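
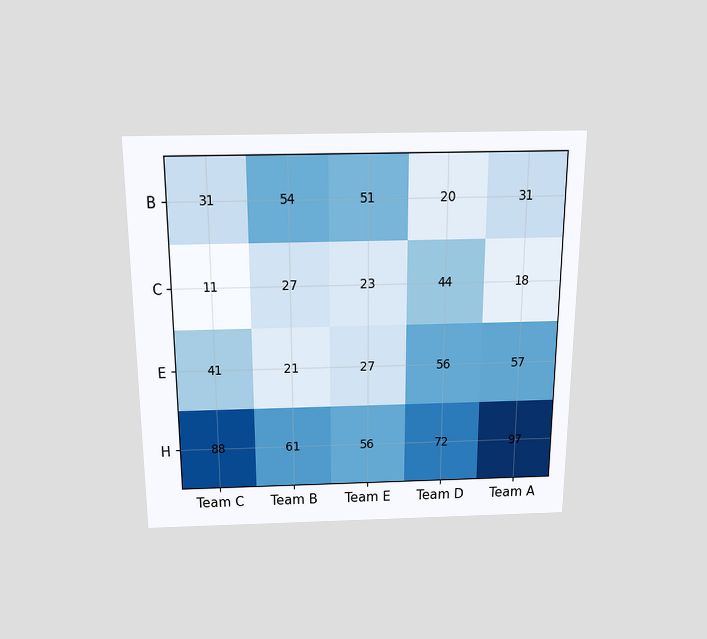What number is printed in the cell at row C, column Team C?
11

The chart is viewed slightly from above. The (C, Team C) cell reads 11.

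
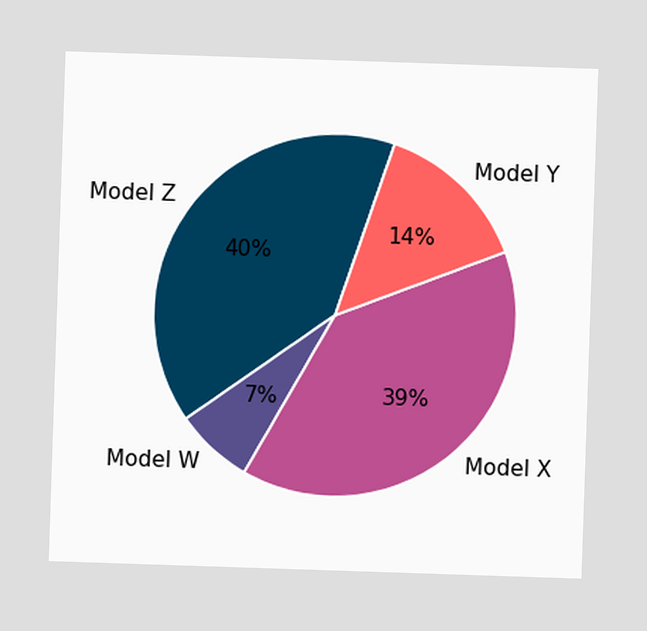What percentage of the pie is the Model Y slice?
14%

The Model Y slice takes up 14% of the pie.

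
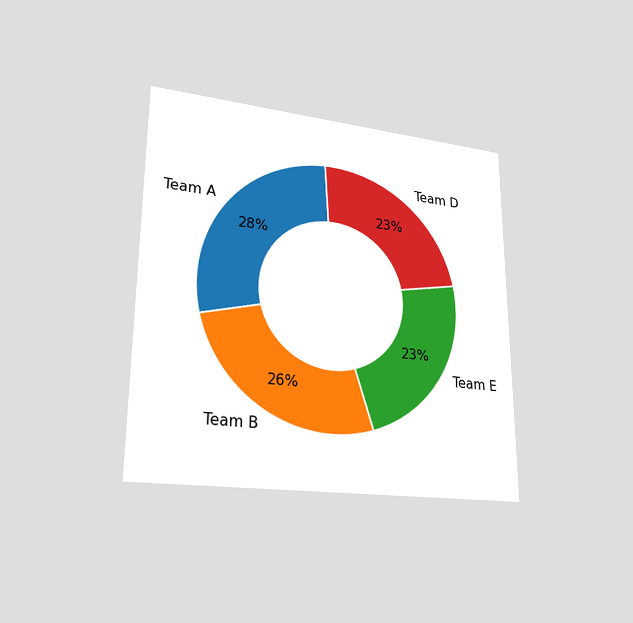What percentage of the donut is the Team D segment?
The chart is viewed at a slight angle. The Team D segment takes up 23% of the ring.

23%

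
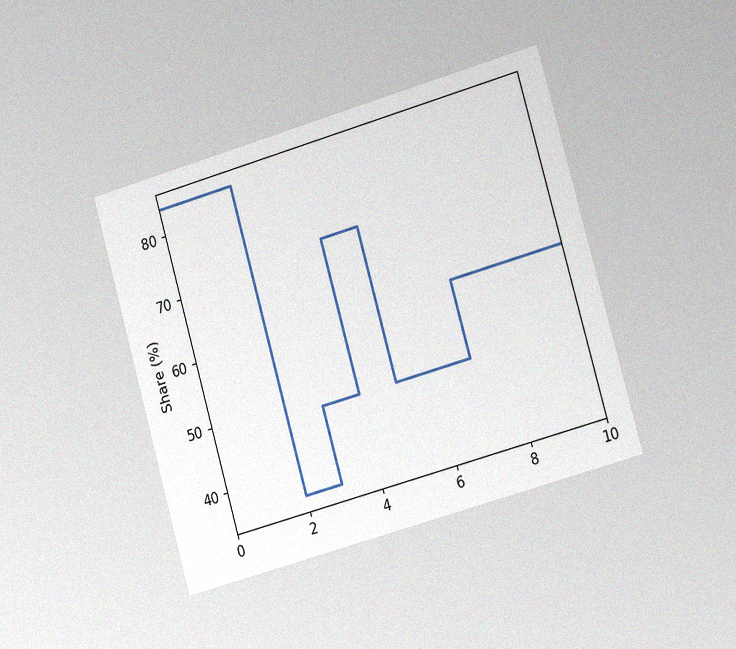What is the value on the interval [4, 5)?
72%

The chart is tilted about 16° counter-clockwise and viewed slightly from the right, with some photo noise. On [4, 5) the step sits at 72%.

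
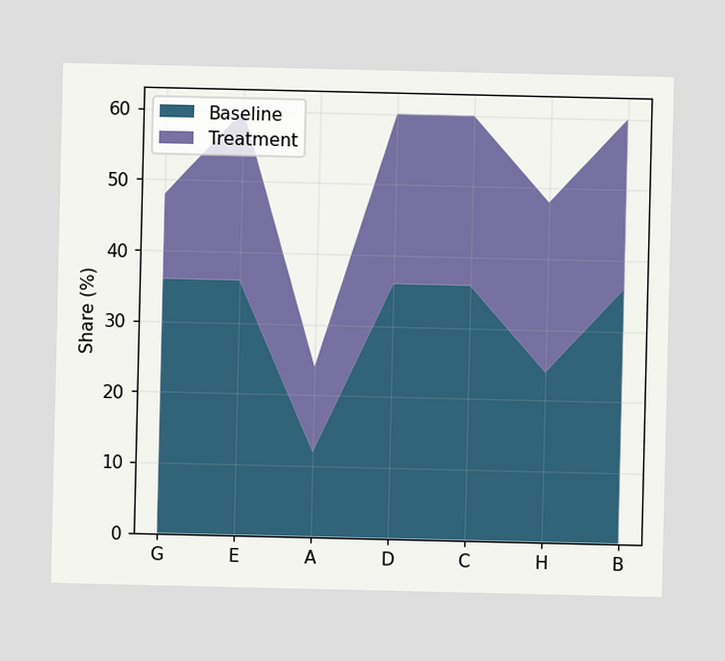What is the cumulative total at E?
The stacked total at E reaches 60%.

60%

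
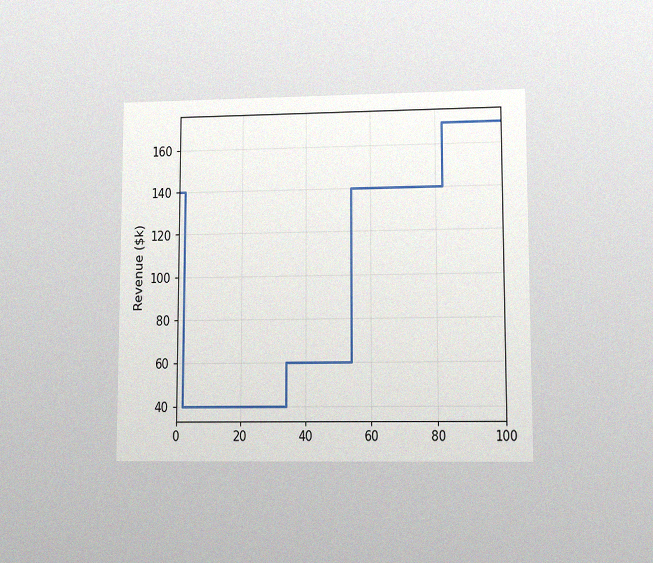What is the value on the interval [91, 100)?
$170k

The chart is viewed at a slight angle, with some photo noise. On [91, 100) the step sits at $170k.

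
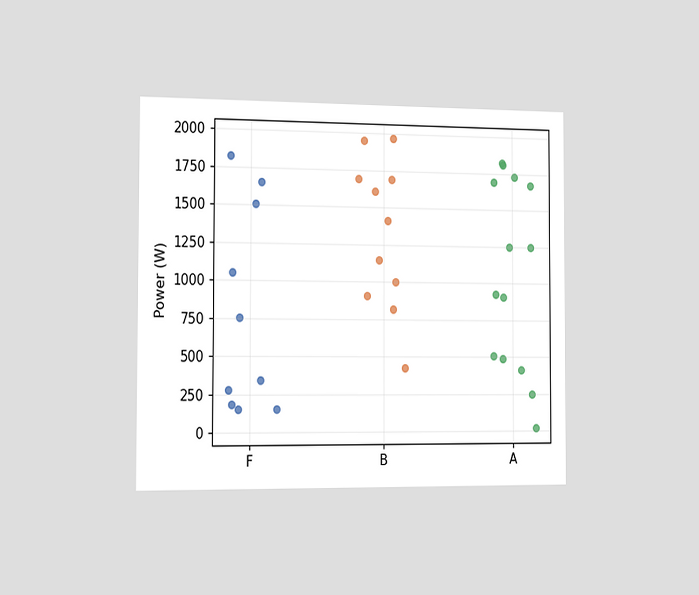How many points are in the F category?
The chart is viewed slightly from the left. Counting the markers in the F column gives 10.

10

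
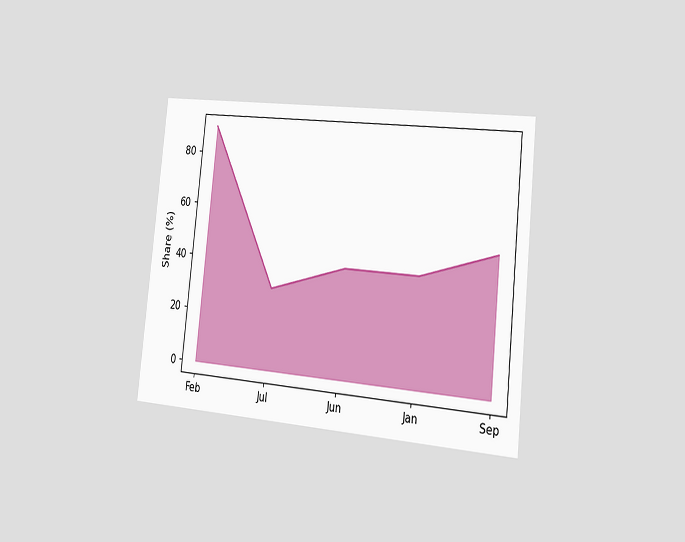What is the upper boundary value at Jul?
30%

The chart is tilted about 6° clockwise and viewed slightly from the right. At Jul the upper boundary is at 30%.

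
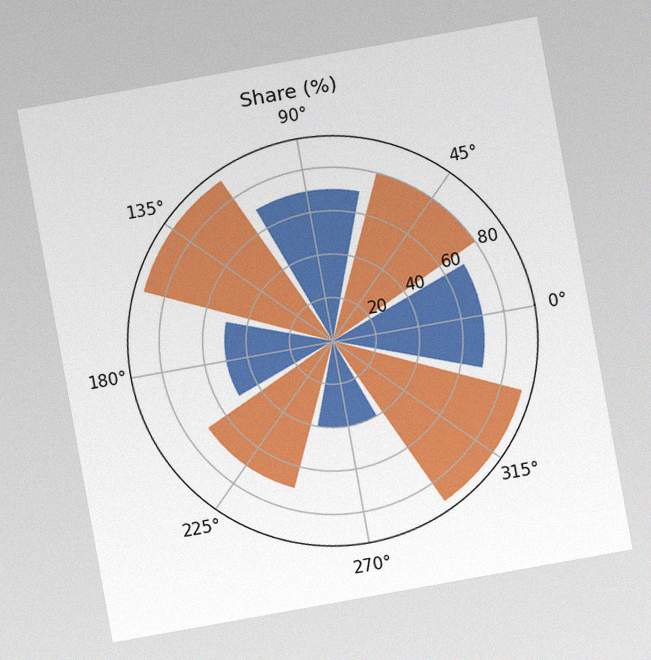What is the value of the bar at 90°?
The chart is tilted about 10° counter-clockwise, with some photo noise. The bar at 90° reaches 70% on the radial axis.

70%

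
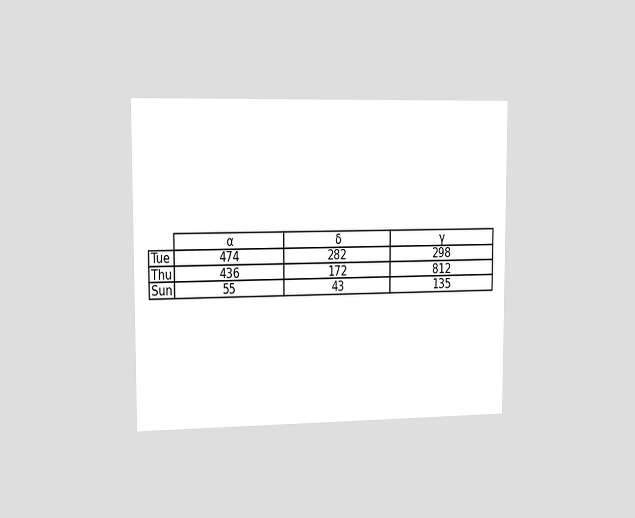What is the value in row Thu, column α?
The chart is viewed slightly from the left. The (Thu, α) cell reads 436.

436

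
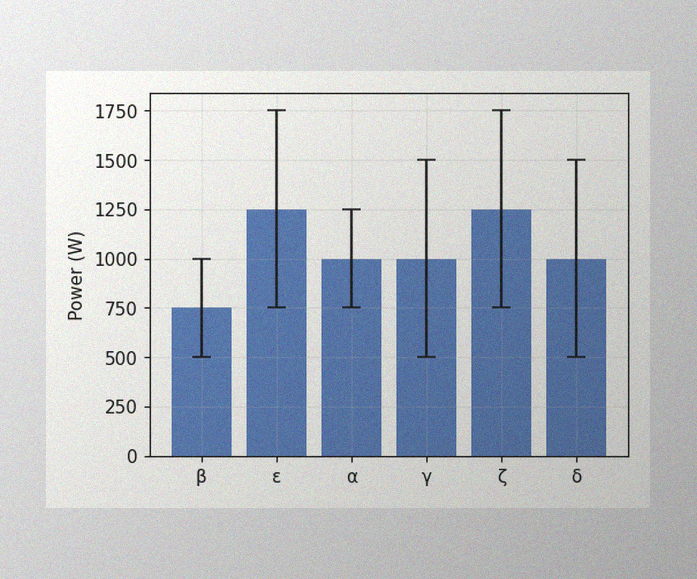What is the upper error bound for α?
The image has some photo noise and uneven lighting. The α bar's upper whisker reaches 1250W.

1250W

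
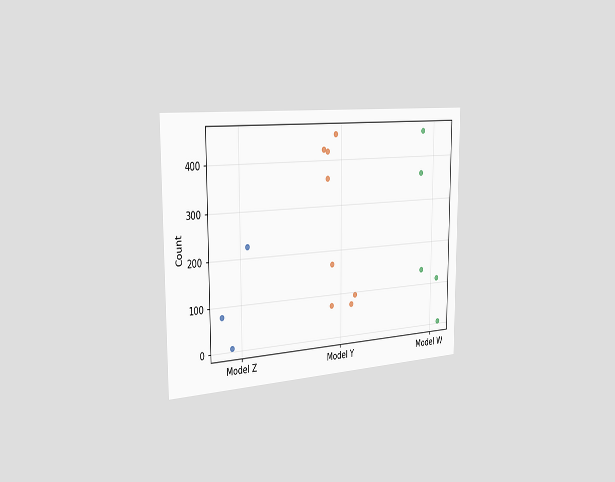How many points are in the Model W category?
The chart is viewed slightly from the left. Counting the markers in the Model W column gives 5.

5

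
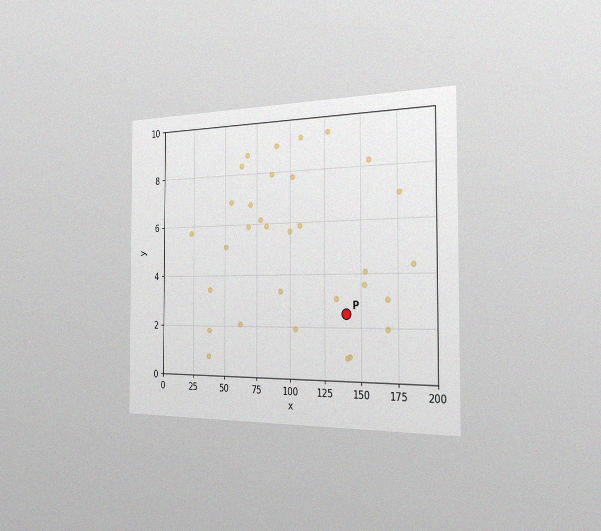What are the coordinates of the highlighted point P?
The chart is viewed slightly from the right, with some photo noise. Following the gridlines from P to each axis, P sits at (140, 2.5).

(140, 2.5)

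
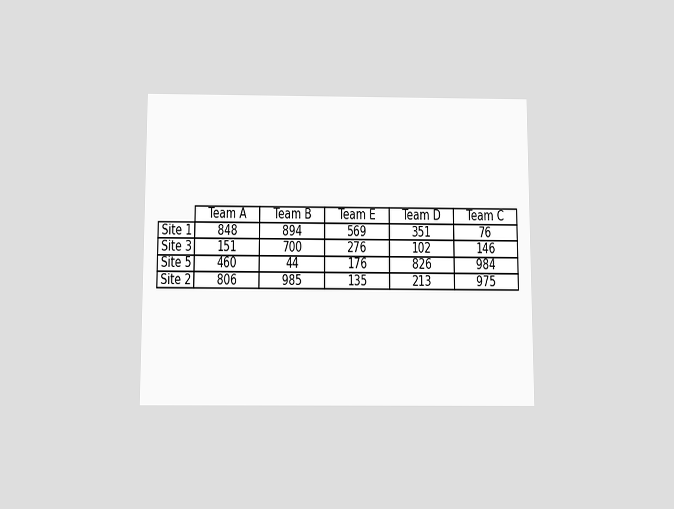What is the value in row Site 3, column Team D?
102

The chart is viewed slightly from below. The (Site 3, Team D) cell reads 102.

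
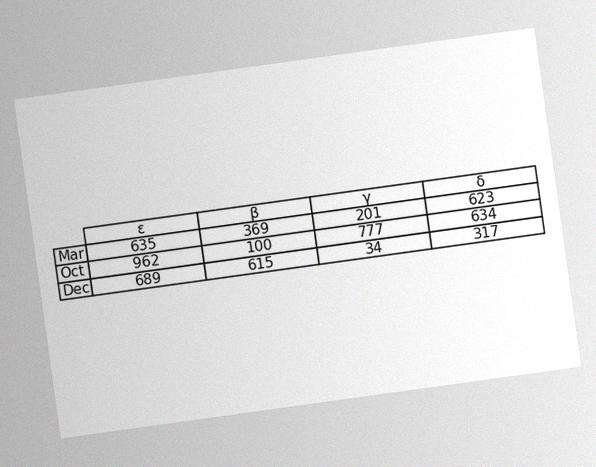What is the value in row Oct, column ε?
962

The chart is tilted about 8° counter-clockwise, with some photo noise. The (Oct, ε) cell reads 962.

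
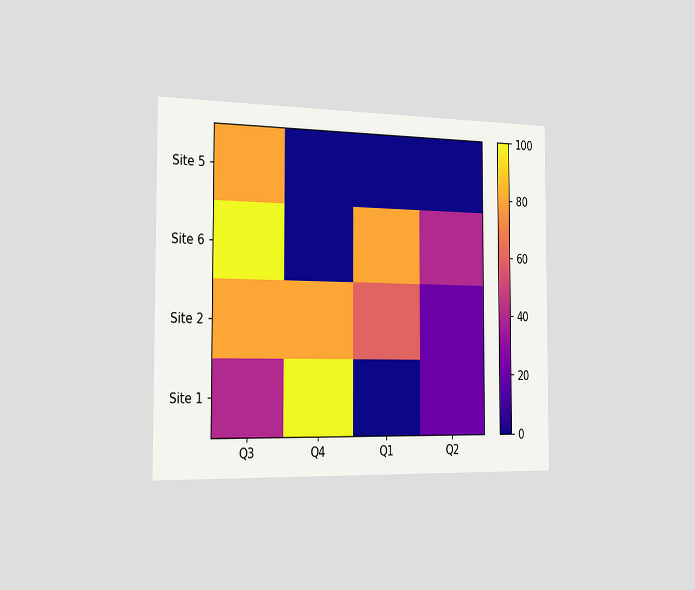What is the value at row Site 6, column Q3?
The chart is viewed slightly from the left. Matching cell (Site 6, Q3) against the colorbar gives 100.

100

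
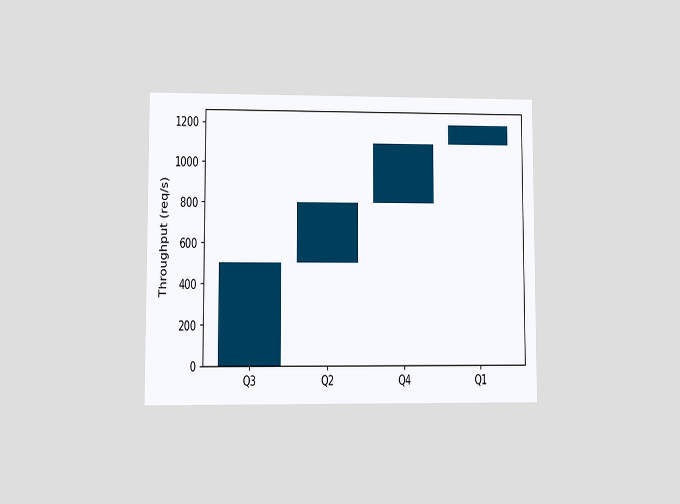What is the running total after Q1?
The chart is viewed at a slight angle. After Q1 the running total reaches 1200req/s.

1200req/s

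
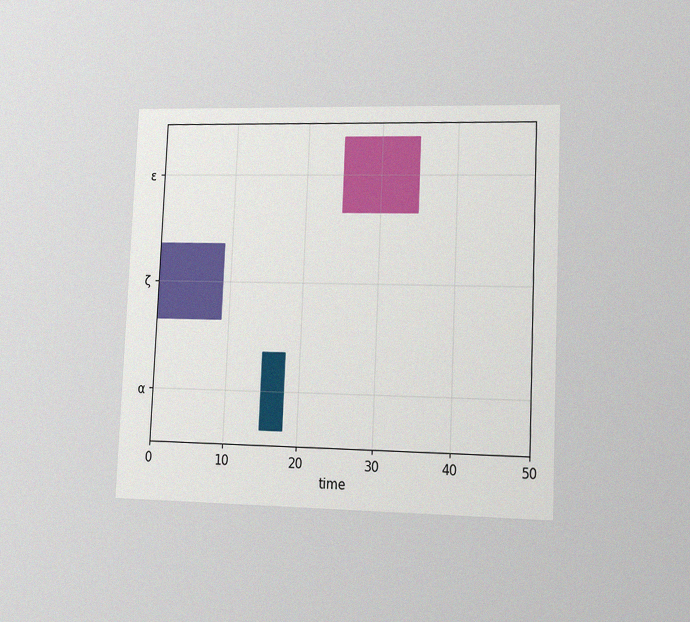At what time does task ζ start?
0

The chart is tilted about 3° clockwise and viewed slightly from the right, with some photo noise. The ζ bar begins at t=0.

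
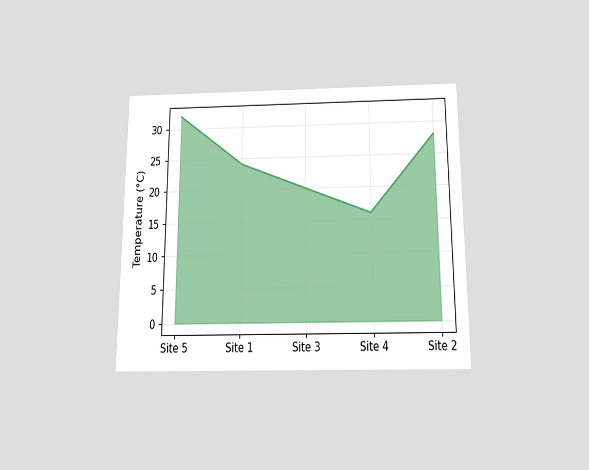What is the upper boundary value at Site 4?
The chart is viewed slightly from below. At Site 4 the upper boundary is at 16°C.

16°C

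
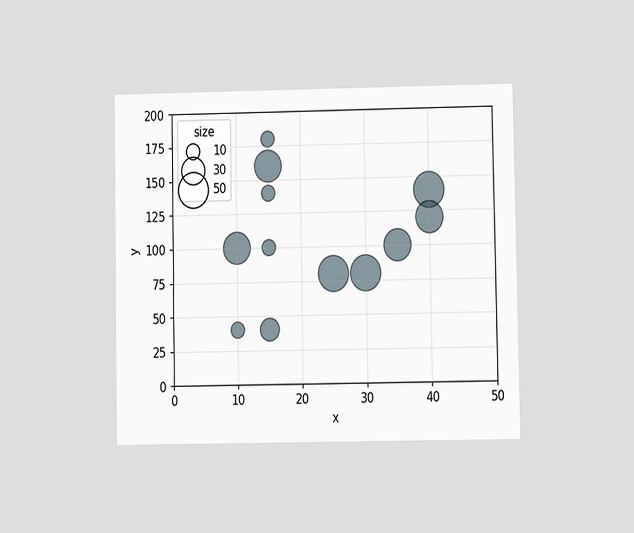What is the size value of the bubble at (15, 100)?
The chart is viewed at a slight angle. Matching the bubble at (15, 100) against the size legend gives 10.

10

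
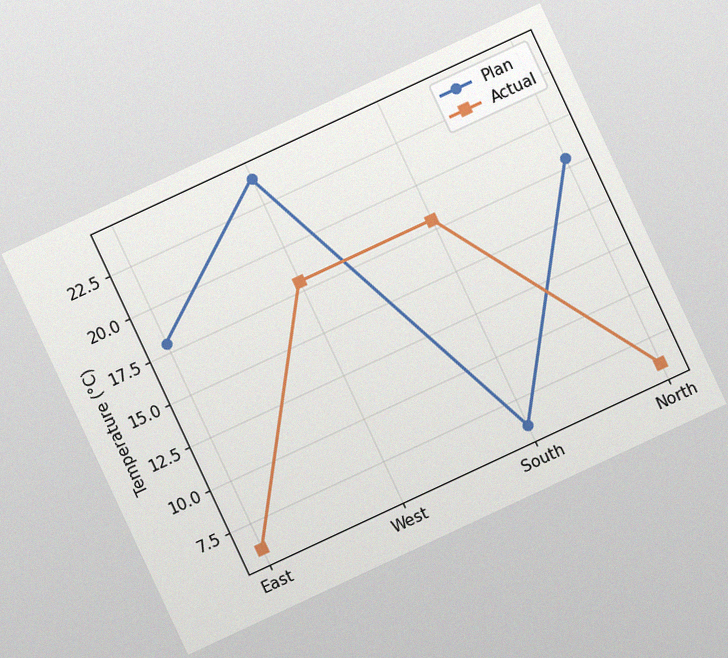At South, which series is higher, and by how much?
The chart is tilted about 25° counter-clockwise, with some photo noise. At South, Actual sits above the other line by 12°C.

Actual, by 12°C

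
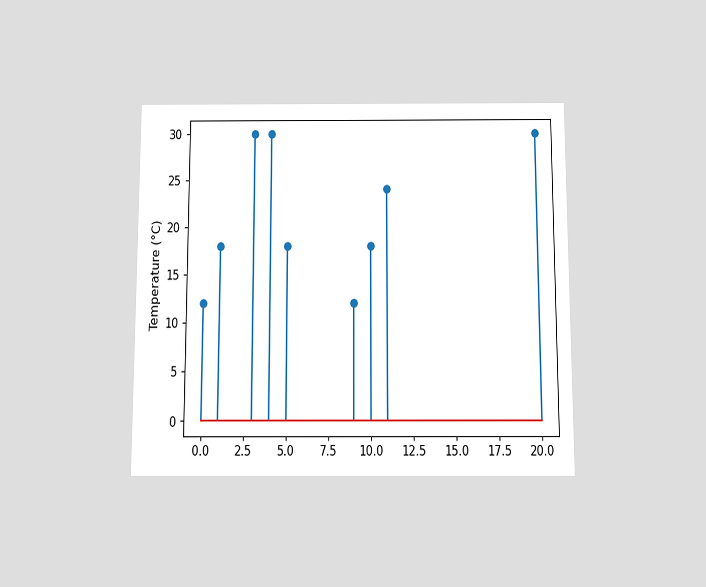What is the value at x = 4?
30°C

The chart is viewed slightly from below. The stem at x=4 reaches 30°C.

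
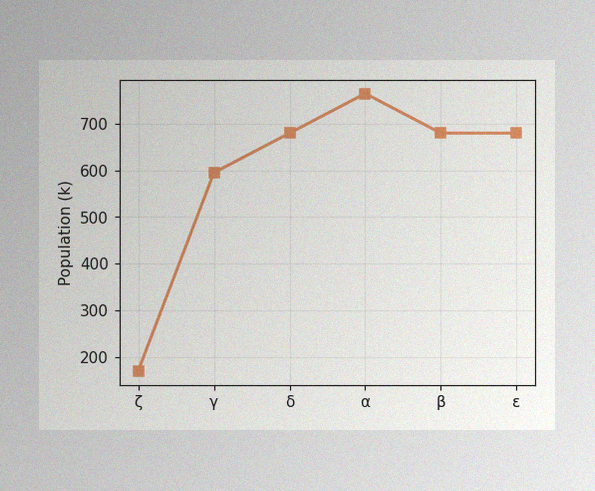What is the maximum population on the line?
The image has some photo noise and uneven lighting. The highest point is at α, and reading across to the y-axis gives 765k.

765k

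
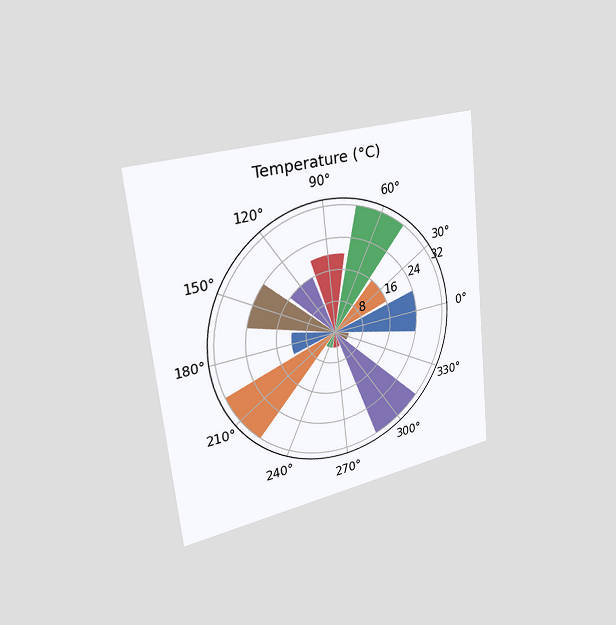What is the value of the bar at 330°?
The chart is tilted about 6° counter-clockwise and viewed slightly from the left. The bar at 330° reaches 4°C on the radial axis.

4°C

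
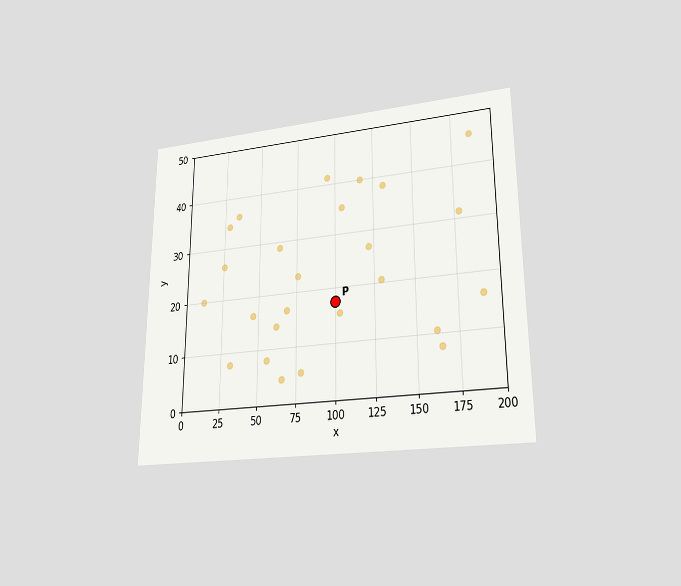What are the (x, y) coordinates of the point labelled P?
The chart is viewed at a slight angle. Following the gridlines from P to each axis, P sits at (100, 17.5).

(100, 17.5)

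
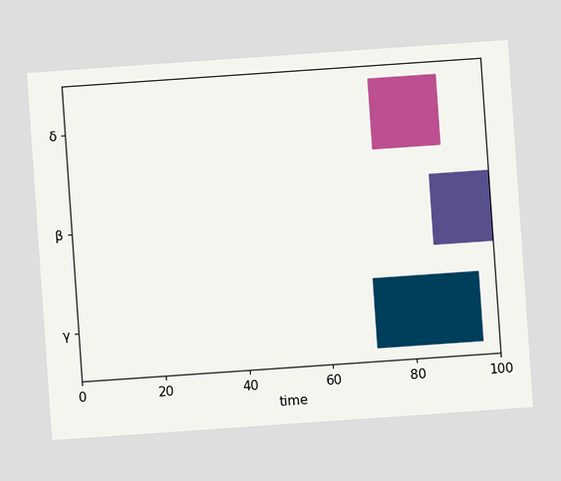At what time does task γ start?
The chart is tilted about 4° counter-clockwise. The γ bar begins at t=71.

71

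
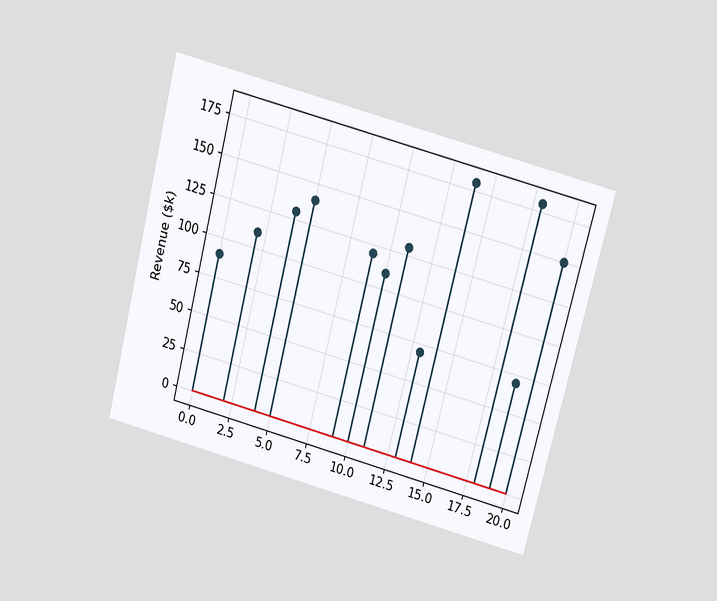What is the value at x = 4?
$130k

The chart is tilted about 14° clockwise and viewed slightly from above. The stem at x=4 reaches $130k.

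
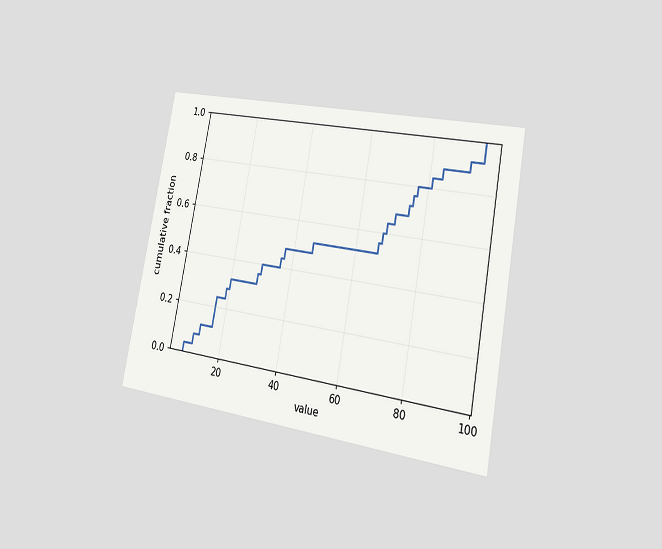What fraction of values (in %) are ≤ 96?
100%

The chart is tilted about 10° clockwise and viewed slightly from the right. At x=96 the ECDF step is at 100%.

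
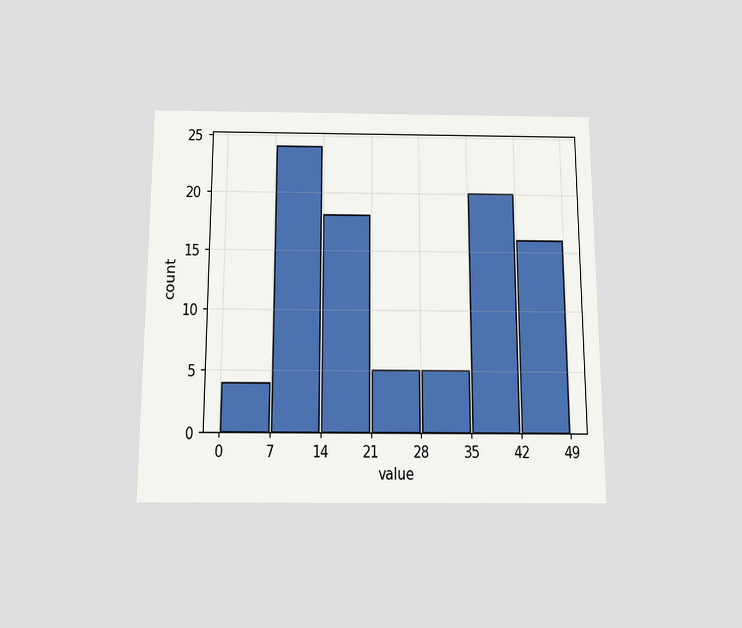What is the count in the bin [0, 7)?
The chart is viewed slightly from below. The [0, 7) bin has height 4.

4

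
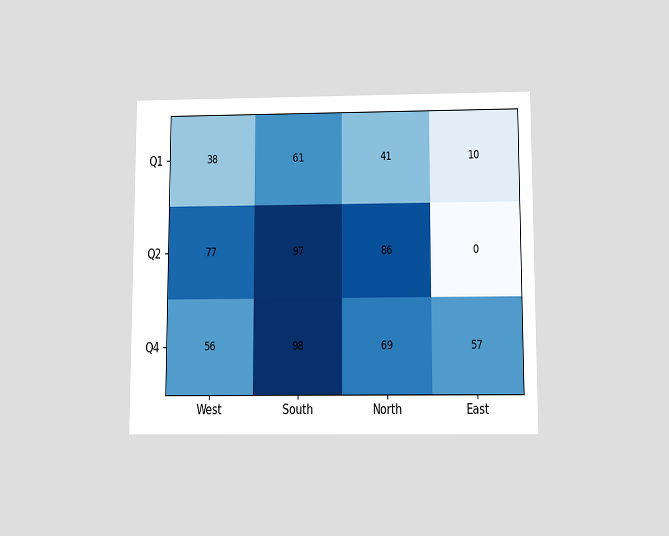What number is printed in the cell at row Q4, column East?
The chart is viewed slightly from below. The (Q4, East) cell reads 57.

57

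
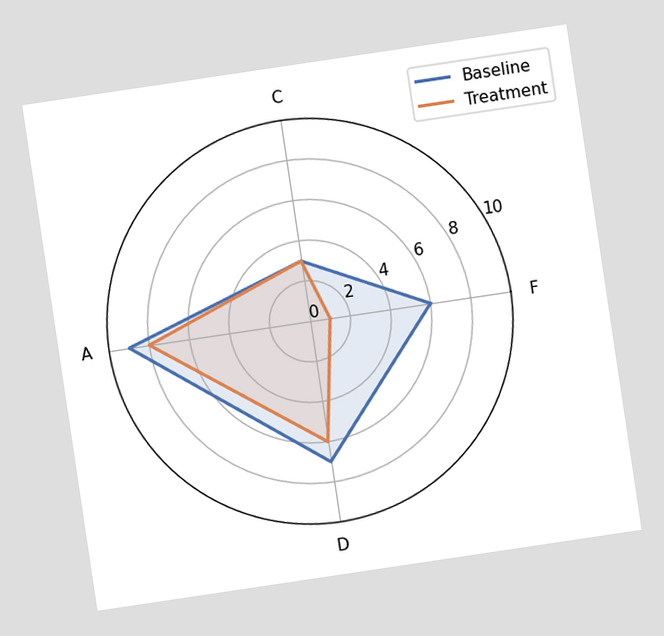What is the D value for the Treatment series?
The chart is tilted about 8° counter-clockwise. On the D axis, Treatment reaches 6.

6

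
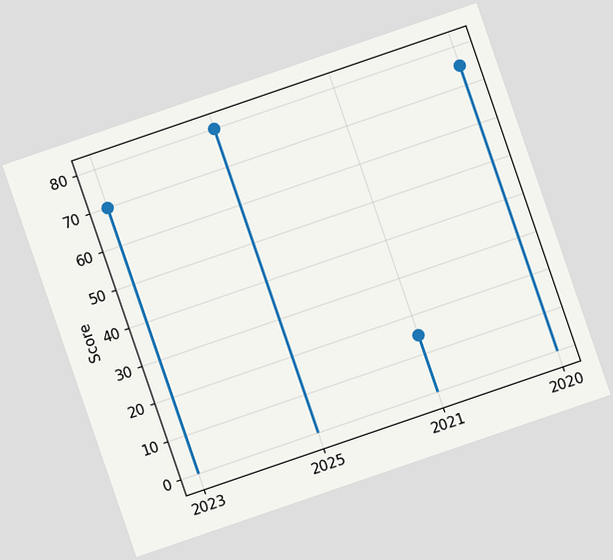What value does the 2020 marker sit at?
75

The chart is tilted about 19° counter-clockwise. The 2020 marker sits at 75.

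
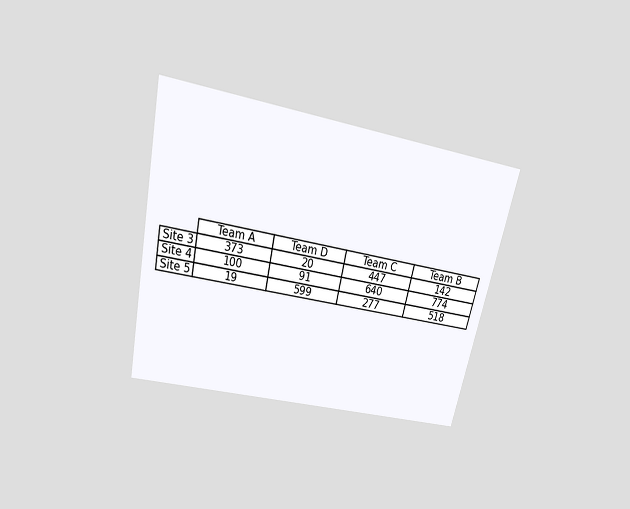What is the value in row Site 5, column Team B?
518

The chart is tilted about 12° clockwise and viewed slightly from above. The (Site 5, Team B) cell reads 518.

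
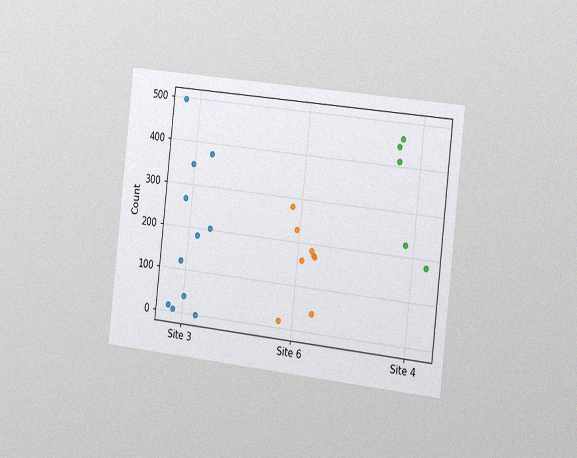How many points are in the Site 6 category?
The chart is tilted about 6° clockwise and viewed slightly from the right, with some photo noise. Counting the markers in the Site 6 column gives 8.

8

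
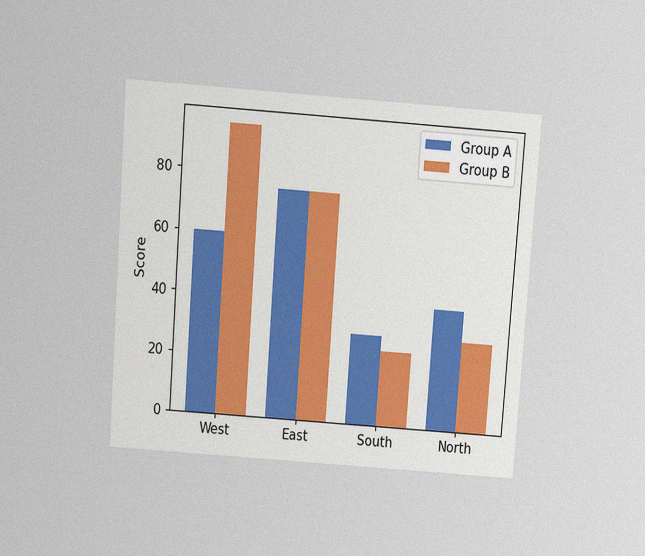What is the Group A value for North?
The chart is tilted about 4° clockwise and viewed slightly from above, with some photo noise. The Group A bar at North reaches 40 on the y-axis.

40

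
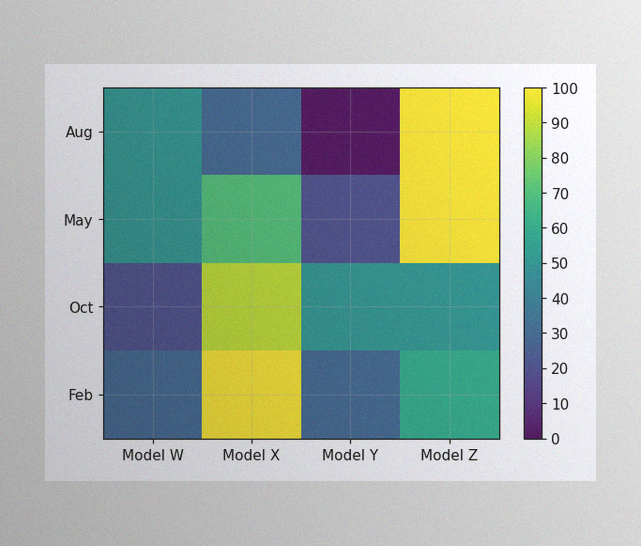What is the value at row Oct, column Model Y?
50

The image has some photo noise and uneven lighting. Matching cell (Oct, Model Y) against the colorbar gives 50.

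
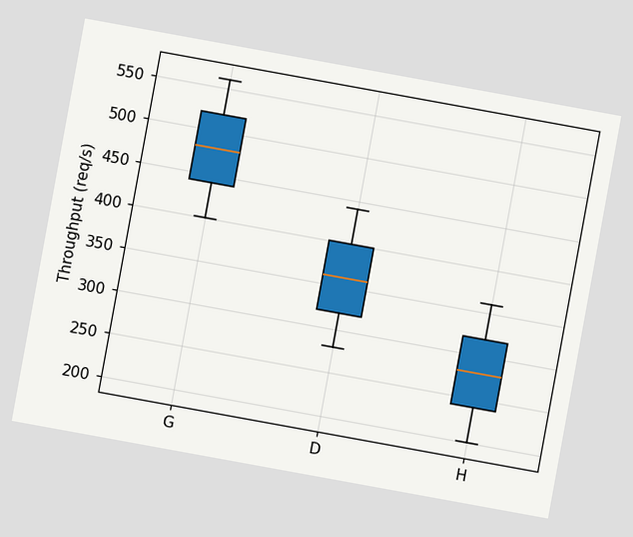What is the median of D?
360req/s

The chart is tilted about 10° clockwise. The median line in the D box sits at 360req/s.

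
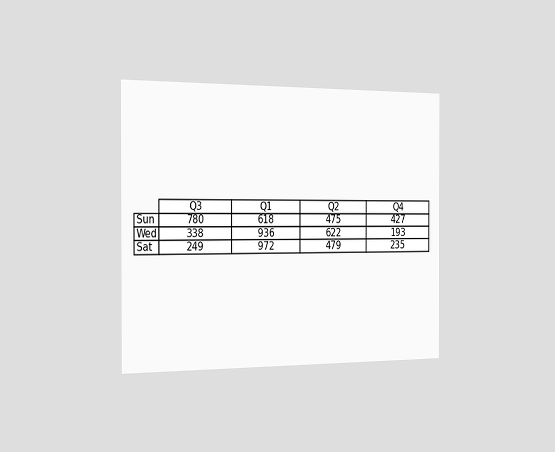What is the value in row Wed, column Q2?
The chart is viewed slightly from the left. The (Wed, Q2) cell reads 622.

622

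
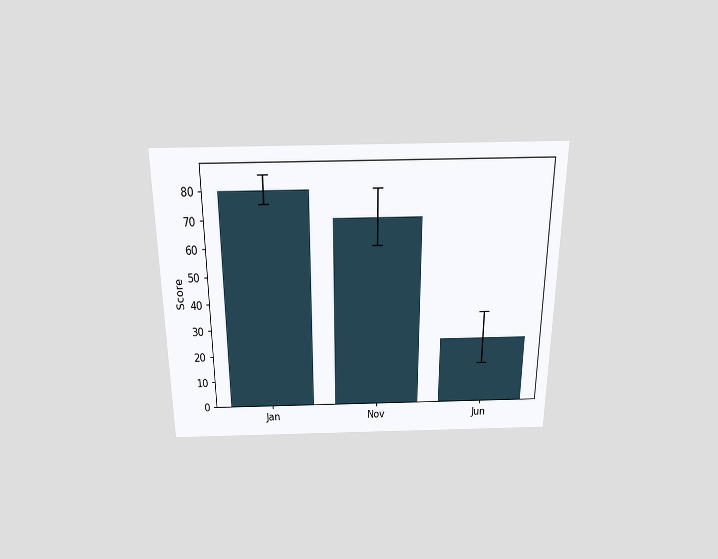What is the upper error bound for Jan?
85

The chart is viewed slightly from above. The Jan bar's upper whisker reaches 85.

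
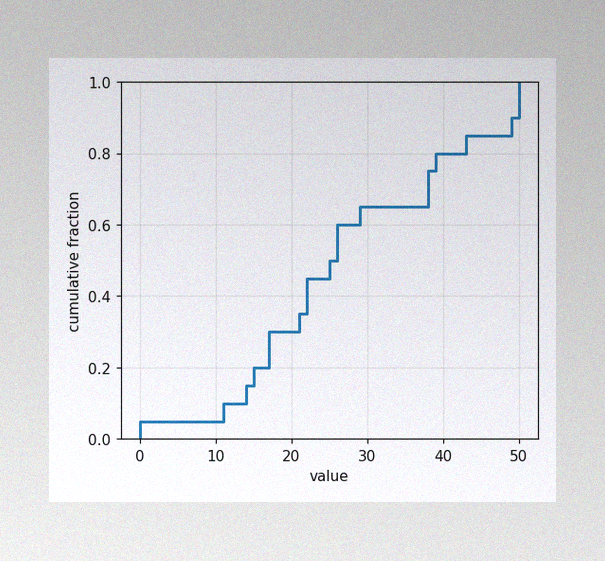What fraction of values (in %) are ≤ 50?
100%

The image has some photo noise and uneven lighting. At x=50 the ECDF step is at 100%.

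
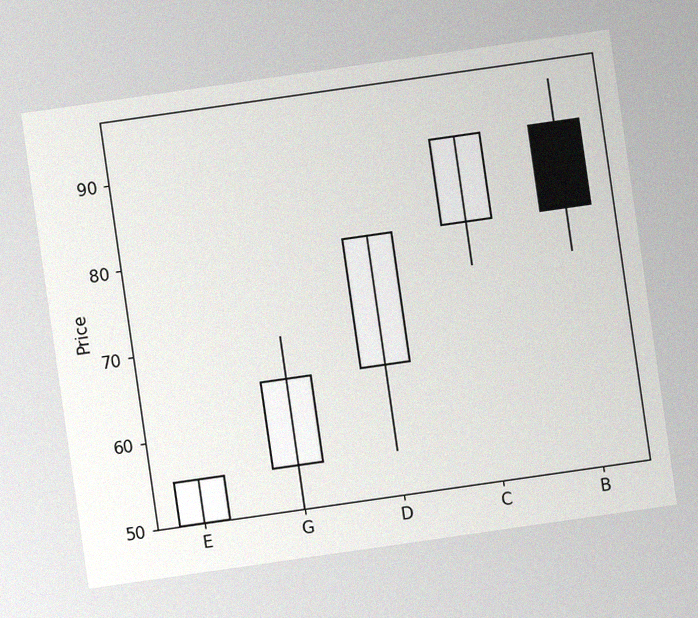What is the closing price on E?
55

The chart is tilted about 8° counter-clockwise, with some photo noise. The E candle closes at 55.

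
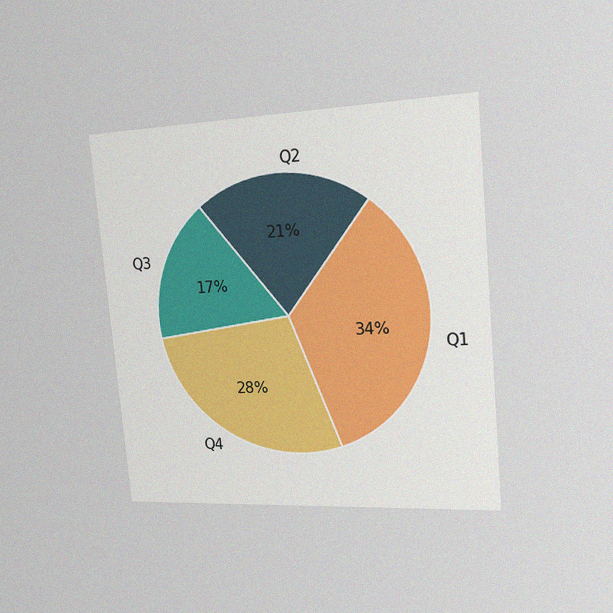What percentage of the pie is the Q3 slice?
17%

The chart is tilted about 5° counter-clockwise and viewed slightly from the right, with some photo noise. The Q3 slice takes up 17% of the pie.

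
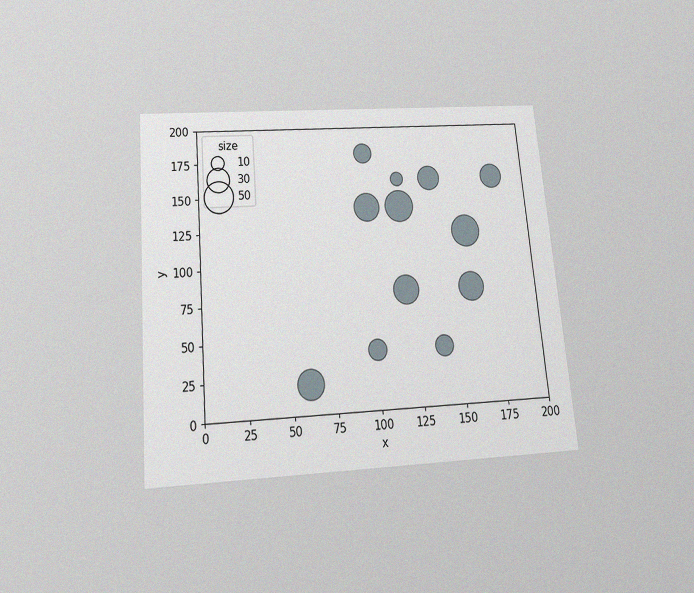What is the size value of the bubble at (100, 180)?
20

The chart is tilted about 5° counter-clockwise and viewed slightly from below, with some photo noise. Matching the bubble at (100, 180) against the size legend gives 20.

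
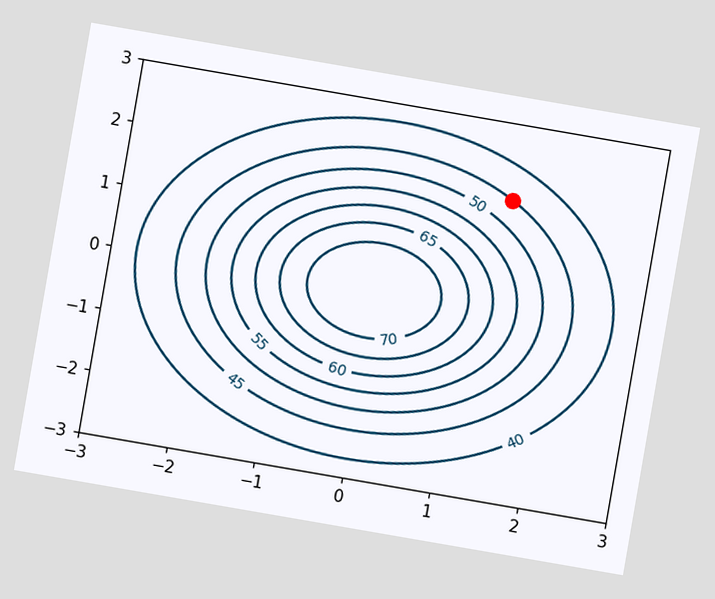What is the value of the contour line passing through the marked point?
The chart is tilted about 10° clockwise. The marked point sits on the contour labelled 45.

45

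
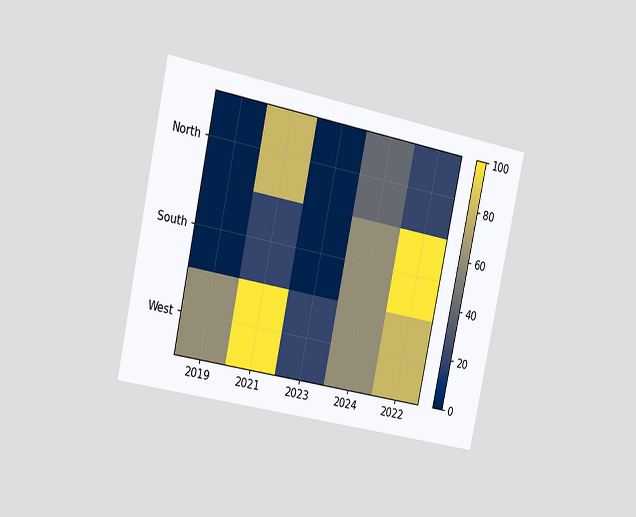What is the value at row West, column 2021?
The chart is tilted about 12° clockwise and viewed slightly from the left. Matching cell (West, 2021) against the colorbar gives 100.

100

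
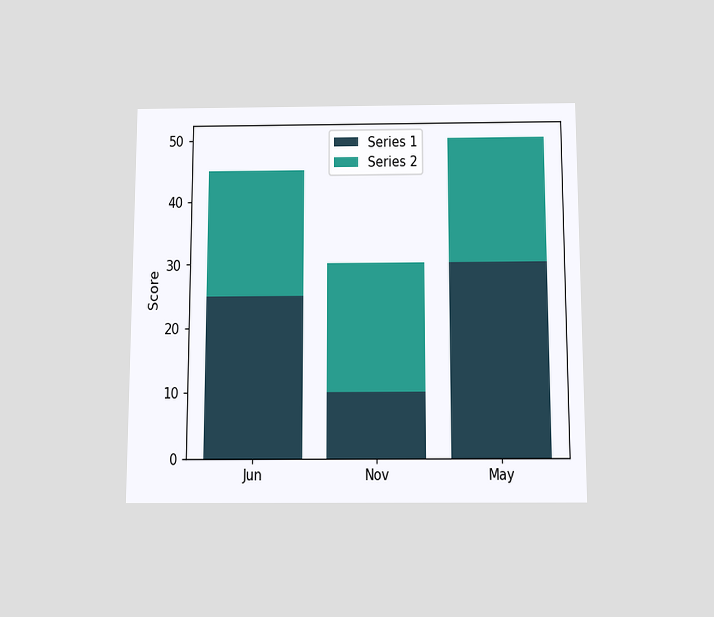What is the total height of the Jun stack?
45

The chart is viewed slightly from below. The Jun stack's top reaches 45 on the y-axis.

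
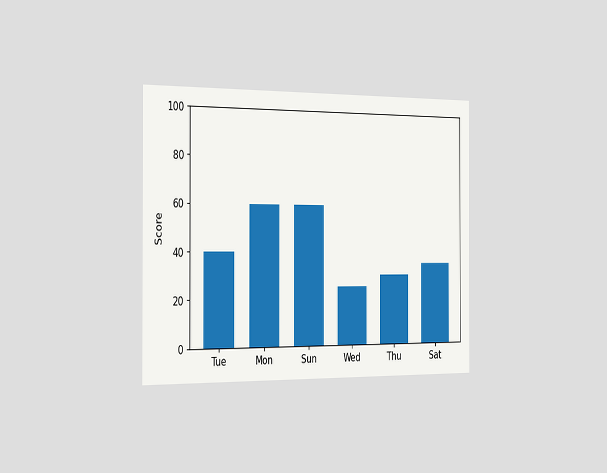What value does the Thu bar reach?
The chart is viewed slightly from the left. Reading along the chart's y-axis, the Thu bar reaches 30.

30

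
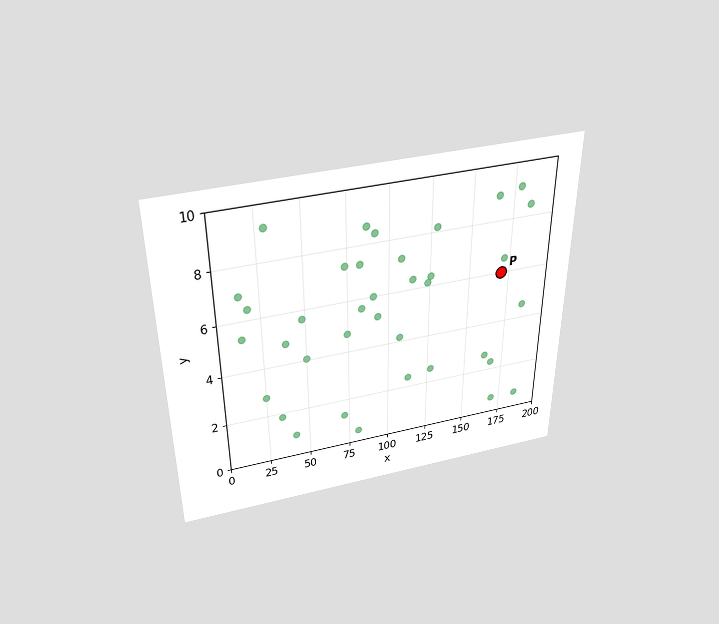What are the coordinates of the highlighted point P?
(170, 6)

The chart is viewed slightly from above. Following the gridlines from P to each axis, P sits at (170, 6).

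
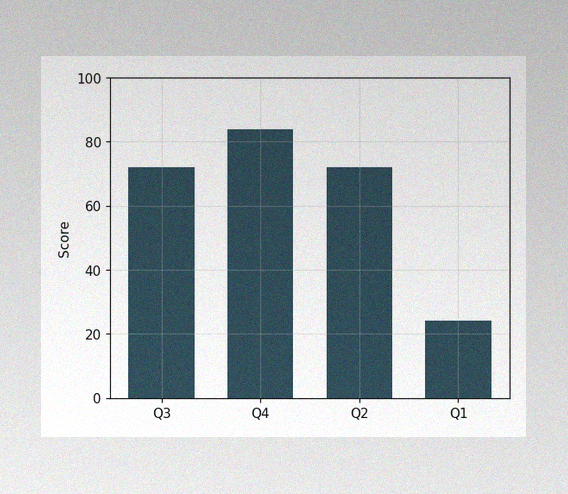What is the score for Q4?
The image has some photo noise and uneven lighting. Reading along the chart's y-axis, the Q4 bar reaches 84.

84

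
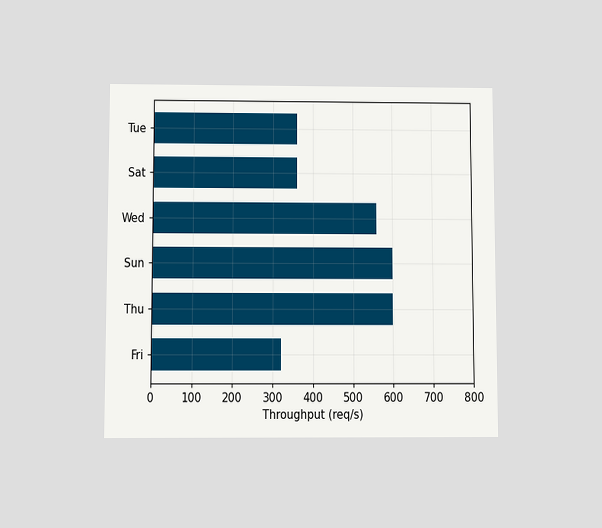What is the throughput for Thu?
600req/s

The chart is viewed slightly from below. Reading along the chart's x-axis, the Thu bar reaches 600req/s.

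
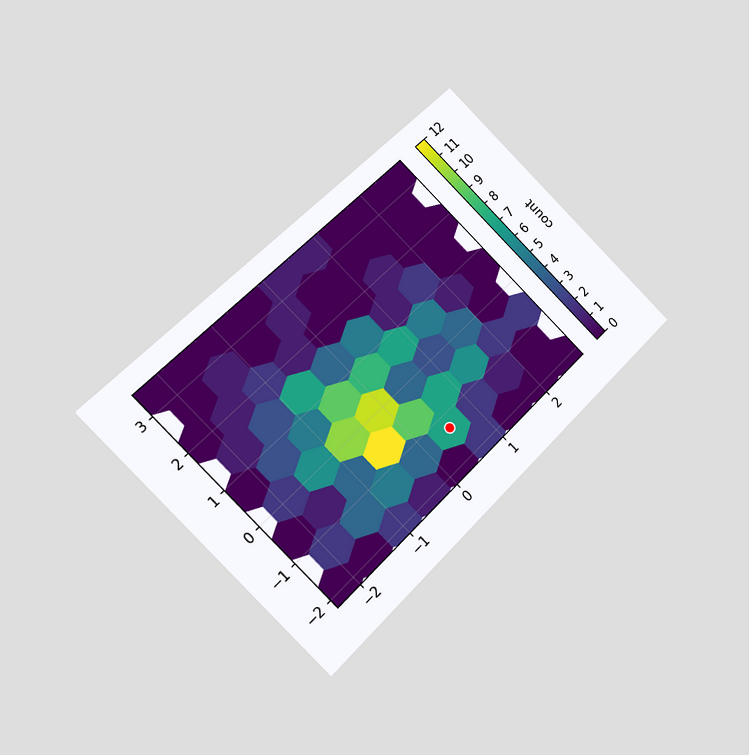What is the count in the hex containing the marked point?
7

The chart is tilted about 45° counter-clockwise and viewed at a slight angle. The marked hex reads 7 on the colorbar.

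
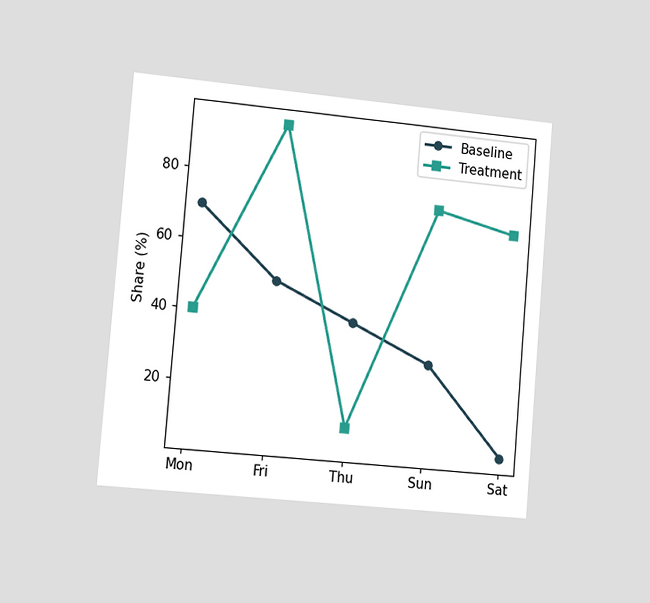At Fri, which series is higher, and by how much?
Treatment, by 45%

The chart is tilted about 5° clockwise and viewed slightly from the left. At Fri, Treatment sits above the other line by 45%.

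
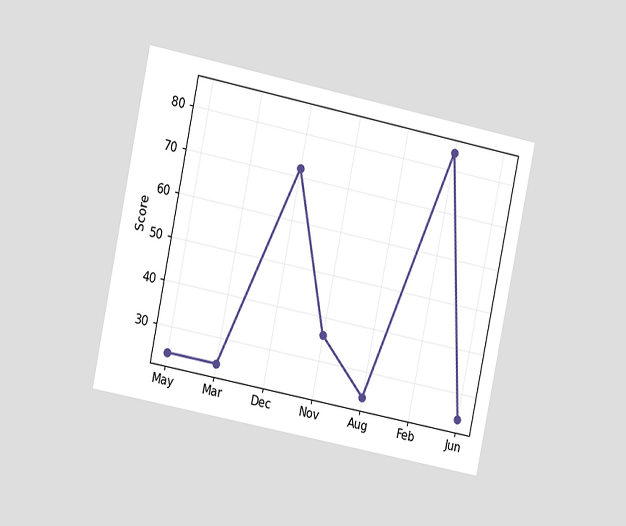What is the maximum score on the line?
84

The chart is tilted about 12° clockwise and viewed at a slight angle. The highest point is at Feb, and reading across to the y-axis gives 84.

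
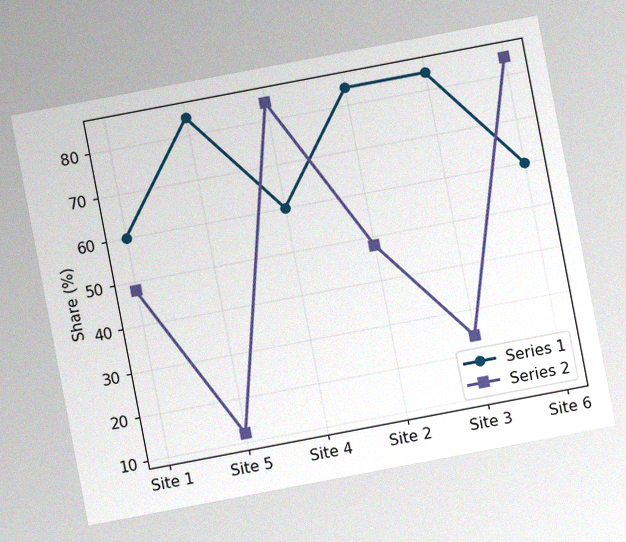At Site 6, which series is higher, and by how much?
Series 2, by 24%

The chart is tilted about 11° counter-clockwise, with some photo noise. At Site 6, Series 2 sits above the other line by 24%.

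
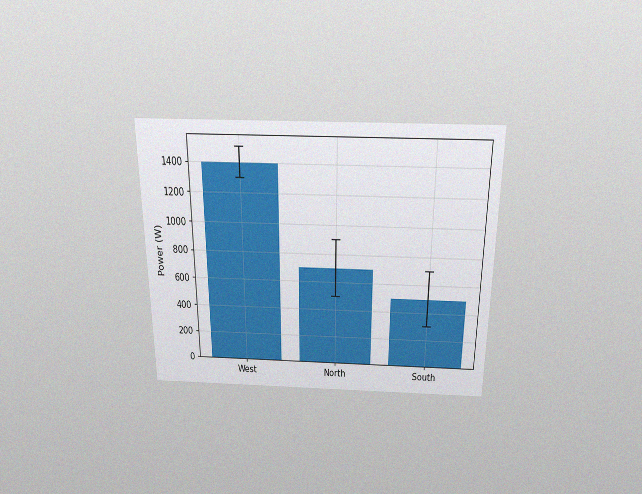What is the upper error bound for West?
1500W

The chart is viewed slightly from above, with some photo noise. The West bar's upper whisker reaches 1500W.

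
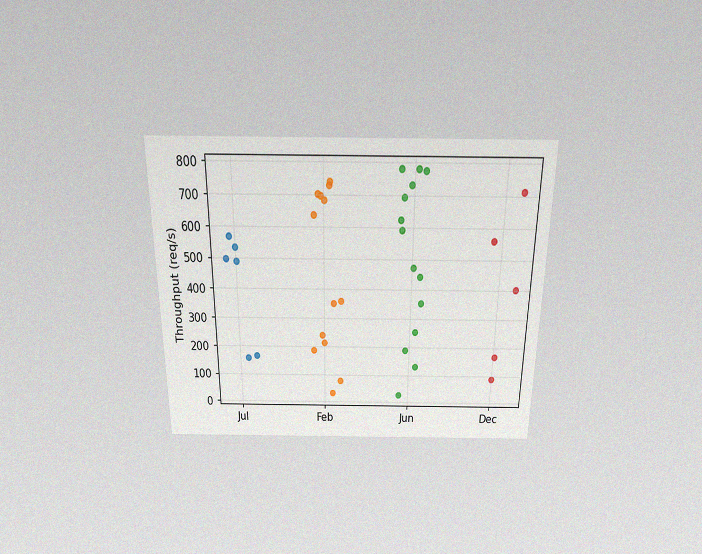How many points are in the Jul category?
The chart is viewed slightly from above, with some photo noise. Counting the markers in the Jul column gives 6.

6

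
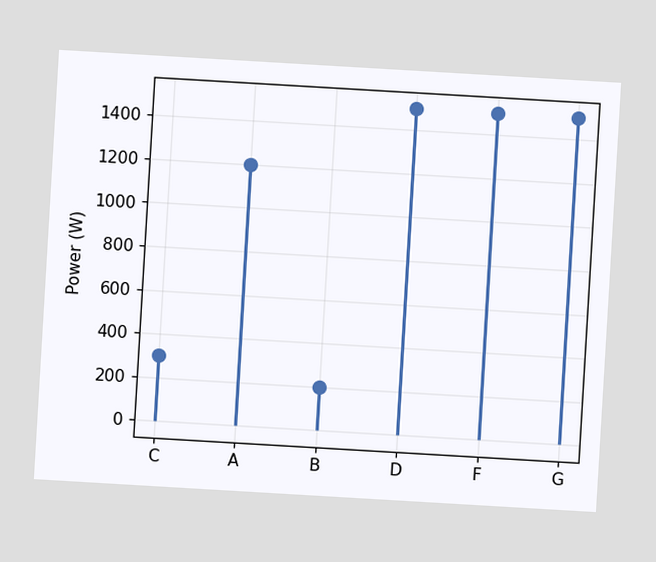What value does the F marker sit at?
The chart is tilted about 3° clockwise. The F marker sits at 1500W.

1500W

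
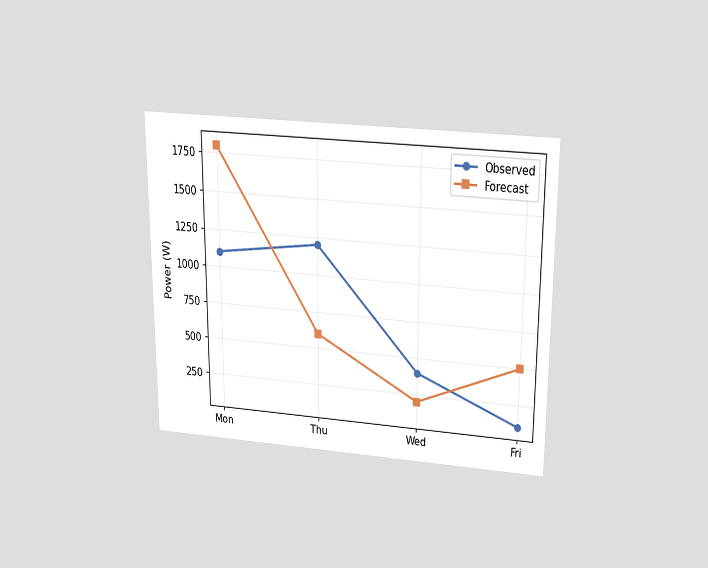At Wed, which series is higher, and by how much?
The chart is viewed slightly from above. At Wed, Observed sits above the other line by 200W.

Observed, by 200W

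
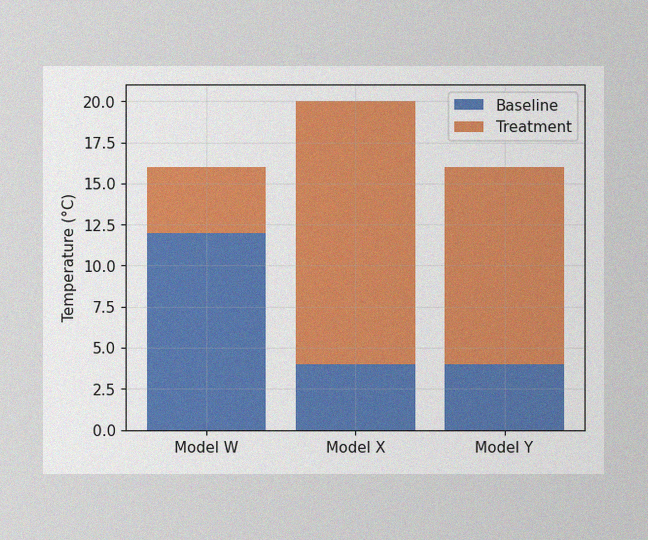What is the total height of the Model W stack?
The image has some photo noise and uneven lighting. The Model W stack's top reaches 16°C on the y-axis.

16°C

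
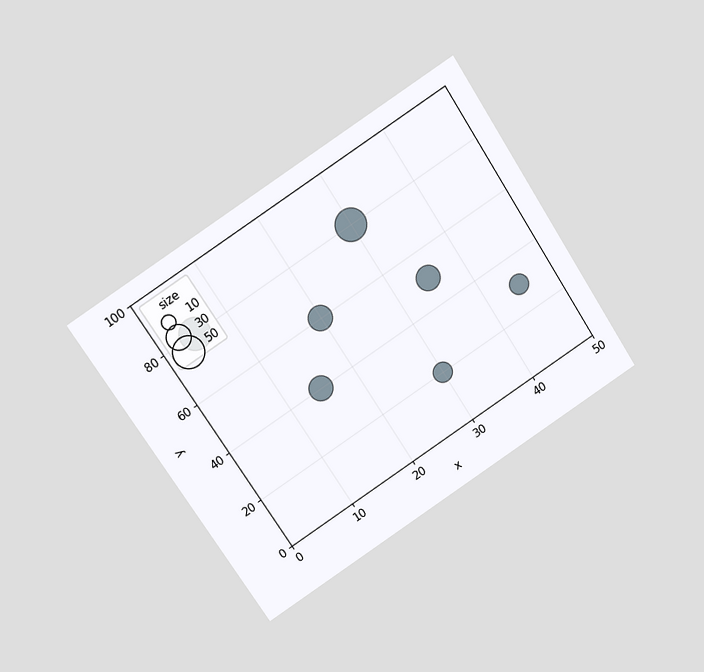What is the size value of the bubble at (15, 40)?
30

The chart is tilted about 33° counter-clockwise and viewed at a slight angle. Matching the bubble at (15, 40) against the size legend gives 30.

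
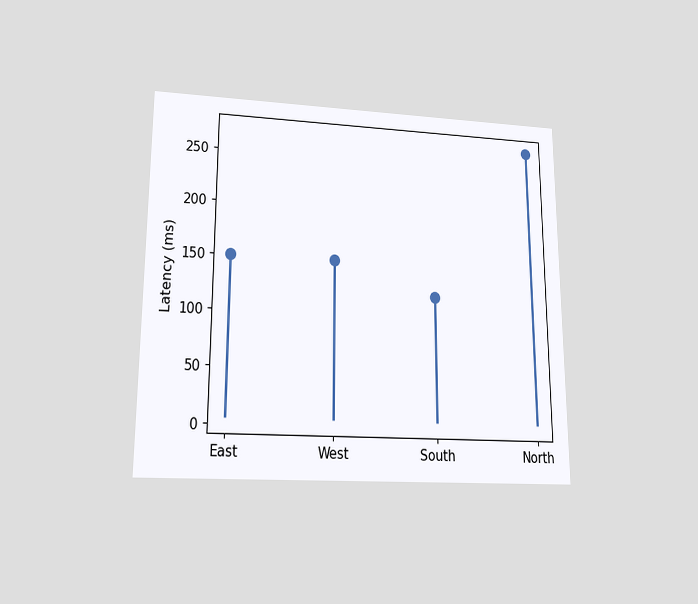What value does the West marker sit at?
The chart is viewed at a slight angle. The West marker sits at 150ms.

150ms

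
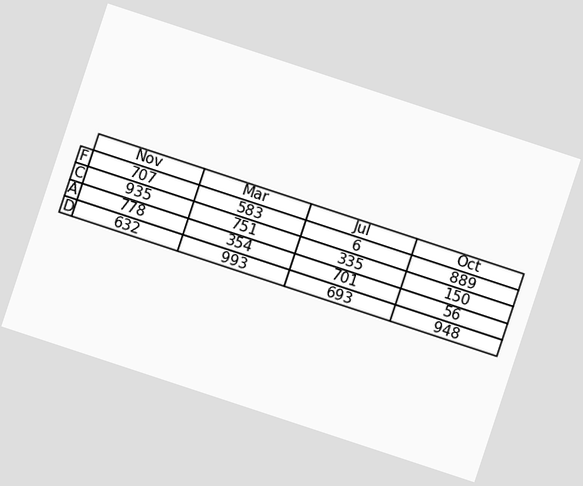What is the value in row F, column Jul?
The chart is tilted about 18° clockwise. The (F, Jul) cell reads 6.

6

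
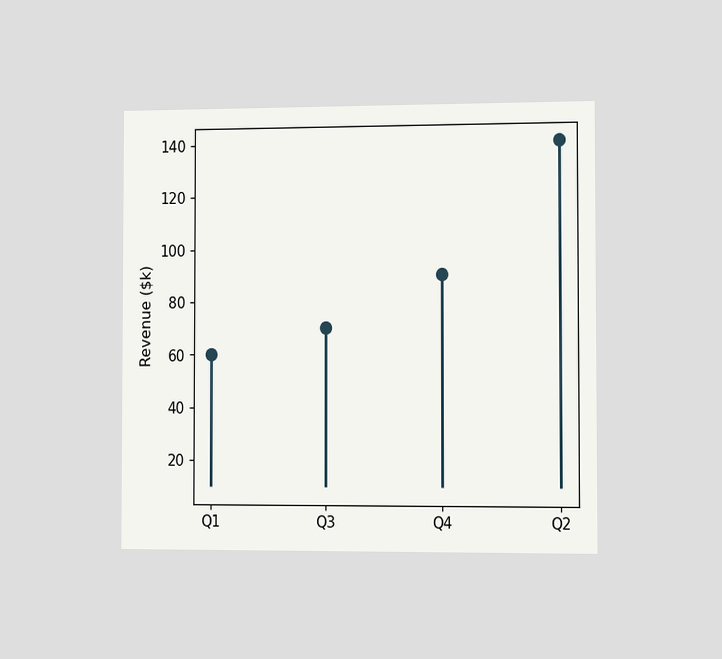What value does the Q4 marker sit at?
$90k

The chart is viewed slightly from the right. The Q4 marker sits at $90k.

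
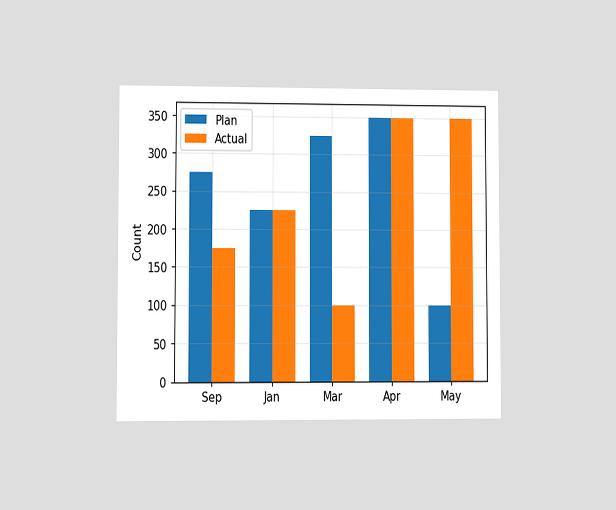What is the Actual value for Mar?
The chart is viewed at a slight angle. The Actual bar at Mar reaches 100 on the y-axis.

100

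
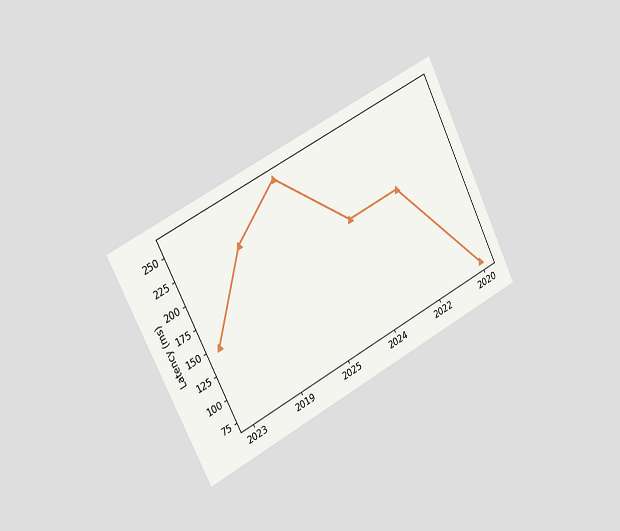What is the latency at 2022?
The chart is tilted about 26° counter-clockwise and viewed slightly from the left. At 2022, the line is at 185ms.

185ms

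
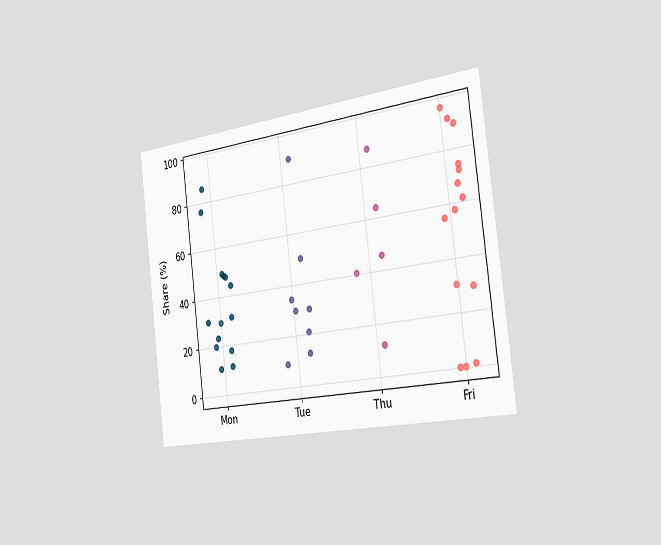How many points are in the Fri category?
The chart is tilted about 7° counter-clockwise and viewed slightly from the right. Counting the markers in the Fri column gives 14.

14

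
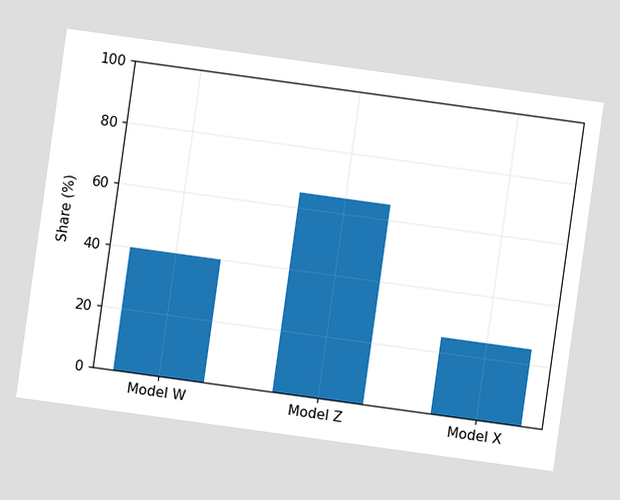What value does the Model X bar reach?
The chart is tilted about 8° clockwise. Reading along the chart's y-axis, the Model X bar reaches 25%.

25%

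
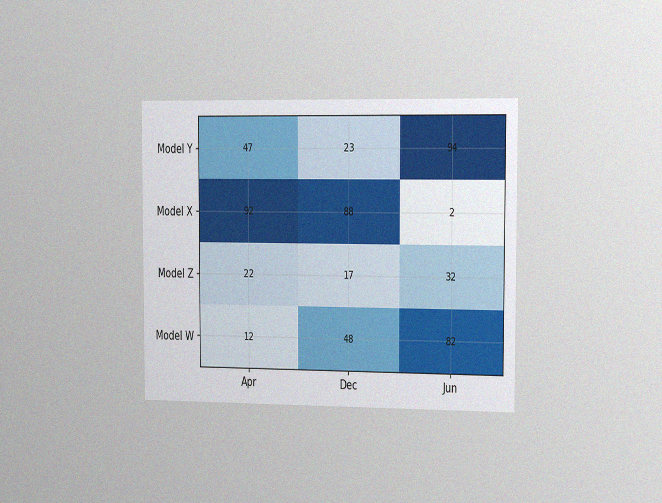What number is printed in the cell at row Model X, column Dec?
The chart is viewed slightly from the right, with some photo noise. The (Model X, Dec) cell reads 88.

88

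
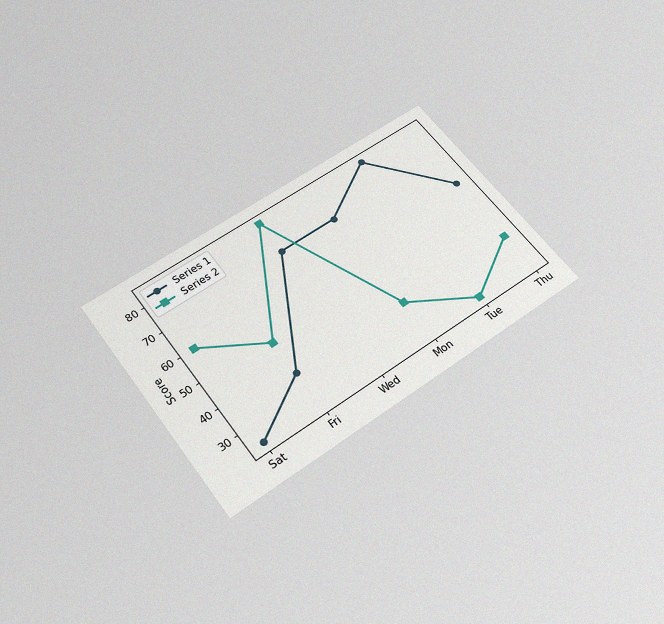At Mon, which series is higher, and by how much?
The chart is tilted about 36° counter-clockwise and viewed slightly from below, with some photo noise. At Mon, Series 1 sits above the other line by 36.

Series 1, by 36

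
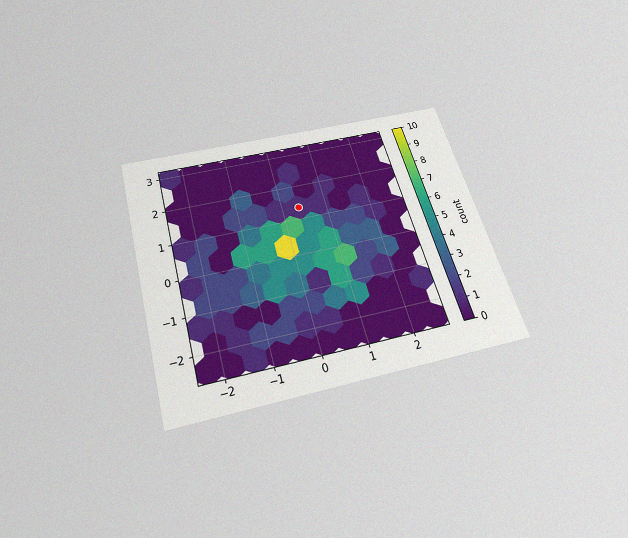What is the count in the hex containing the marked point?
The chart is tilted about 16° counter-clockwise and viewed slightly from below, with some photo noise. The marked hex reads 1 on the colorbar.

1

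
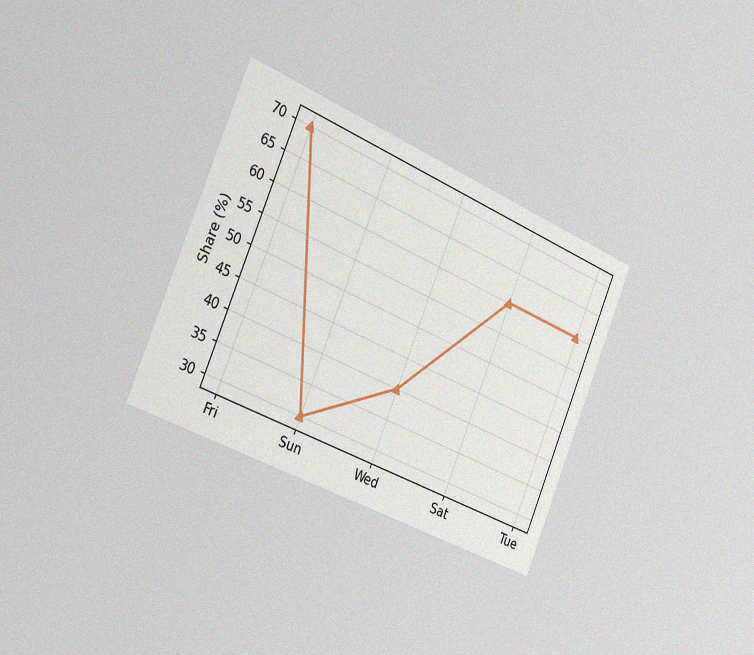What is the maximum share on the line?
70%

The chart is tilted about 23° clockwise and viewed slightly from the left, with some photo noise. The highest point is at Fri, and reading across to the y-axis gives 70%.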